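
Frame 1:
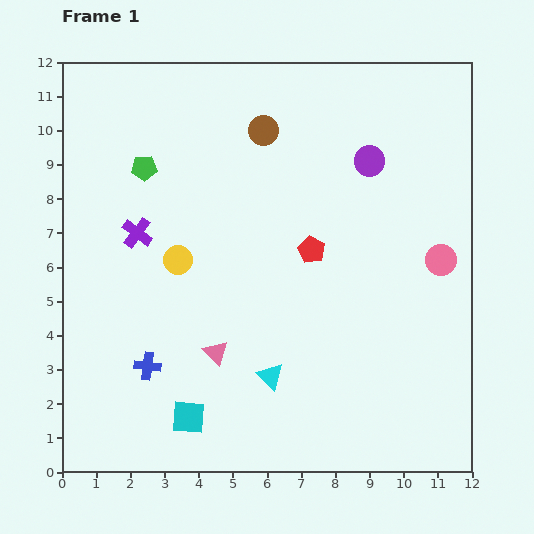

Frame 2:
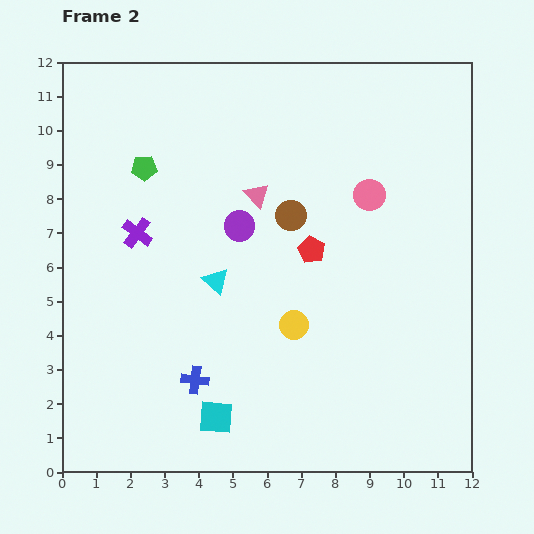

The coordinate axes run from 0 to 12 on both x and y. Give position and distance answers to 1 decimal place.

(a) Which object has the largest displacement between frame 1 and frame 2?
the pink triangle

(moved 4.8; next 4.2)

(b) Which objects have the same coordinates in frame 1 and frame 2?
the red pentagon, the purple cross, the green pentagon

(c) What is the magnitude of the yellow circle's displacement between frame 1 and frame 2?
3.9

The yellow circle moved from (3.4, 6.2) to (6.8, 4.3), a distance of √(3.4² + 1.9²) ≈ 3.9.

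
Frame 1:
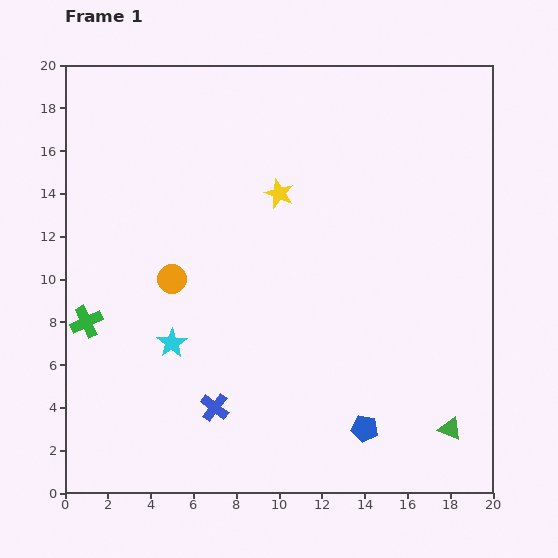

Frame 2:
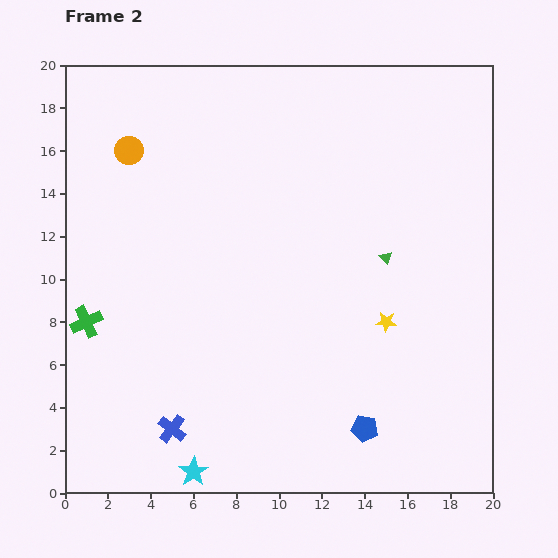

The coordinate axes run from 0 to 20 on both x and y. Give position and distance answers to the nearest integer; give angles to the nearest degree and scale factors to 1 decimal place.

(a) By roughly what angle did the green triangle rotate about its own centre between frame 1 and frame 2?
24° clockwise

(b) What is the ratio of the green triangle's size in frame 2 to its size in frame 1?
0.6×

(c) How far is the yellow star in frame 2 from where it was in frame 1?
8

The yellow star moved from (10, 14) to (15, 8), a distance of √(5² + 6²) ≈ 8.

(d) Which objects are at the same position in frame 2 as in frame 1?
the blue pentagon, the green cross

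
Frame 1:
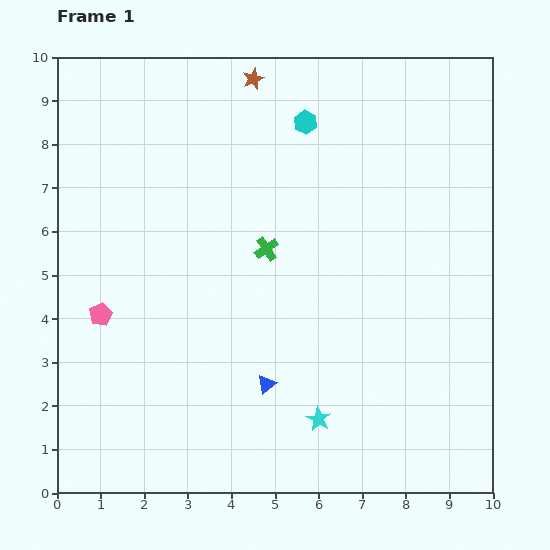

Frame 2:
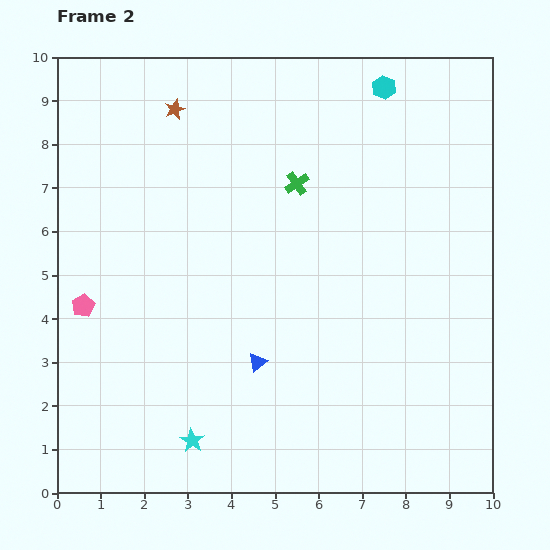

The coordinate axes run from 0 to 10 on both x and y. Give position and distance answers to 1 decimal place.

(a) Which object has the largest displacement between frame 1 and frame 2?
the cyan star

(moved 2.9; next 2.0)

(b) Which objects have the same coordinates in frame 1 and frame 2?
none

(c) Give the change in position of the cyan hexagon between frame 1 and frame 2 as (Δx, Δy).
(1.8, 0.8)

The cyan hexagon was at (5.7, 8.5) in frame 1 and (7.5, 9.3) in frame 2.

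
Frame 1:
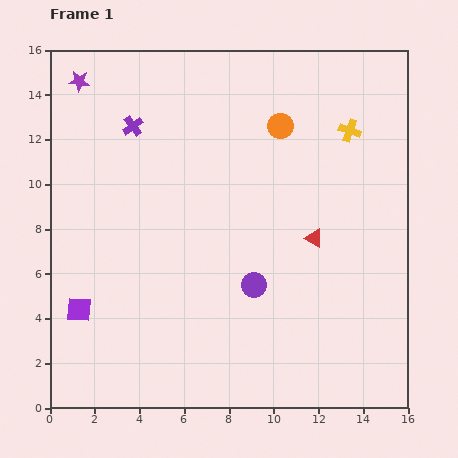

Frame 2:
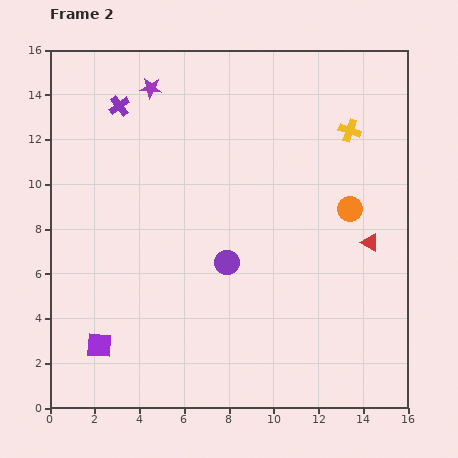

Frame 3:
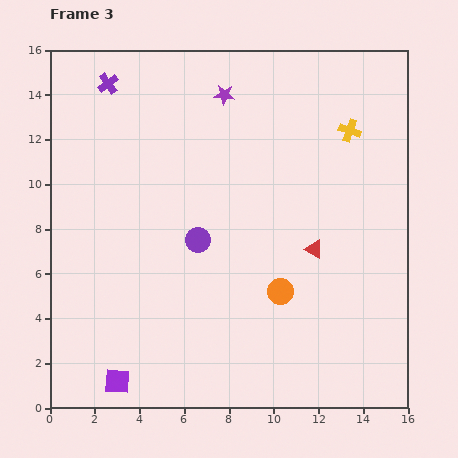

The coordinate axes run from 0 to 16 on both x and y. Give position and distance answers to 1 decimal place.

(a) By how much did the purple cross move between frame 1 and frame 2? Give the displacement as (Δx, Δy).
(-0.6, 0.9)

The purple cross was at (3.7, 12.6) in frame 1 and (3.1, 13.5) in frame 2.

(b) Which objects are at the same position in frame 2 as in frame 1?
the yellow cross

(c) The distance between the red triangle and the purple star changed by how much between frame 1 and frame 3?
-4.6

Distance in frame 1: 12.6. Distance in frame 3: 8.0.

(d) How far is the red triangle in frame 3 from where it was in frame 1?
0.5

The red triangle moved from (11.8, 7.6) to (11.8, 7.1), a distance of √(0.0² + 0.5²) ≈ 0.5.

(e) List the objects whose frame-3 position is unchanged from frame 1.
the yellow cross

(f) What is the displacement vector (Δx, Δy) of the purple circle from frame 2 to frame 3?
(-1.3, 1.0)

The purple circle was at (7.9, 6.5) in frame 2 and (6.6, 7.5) in frame 3.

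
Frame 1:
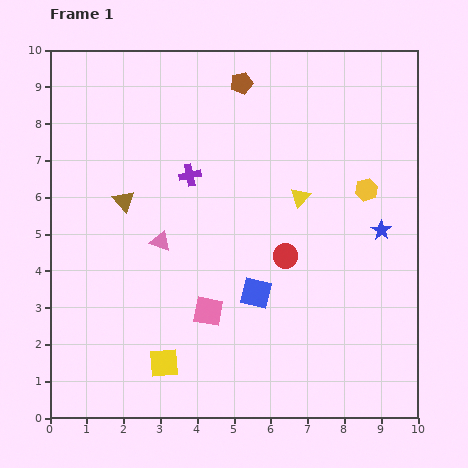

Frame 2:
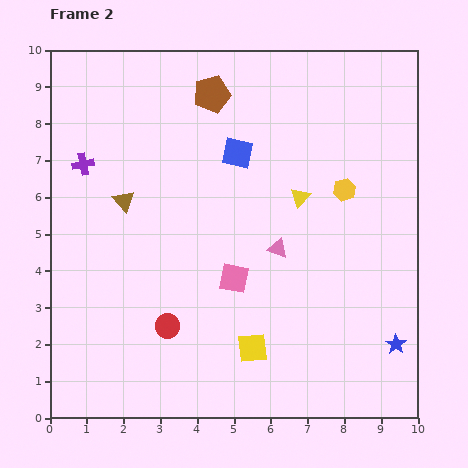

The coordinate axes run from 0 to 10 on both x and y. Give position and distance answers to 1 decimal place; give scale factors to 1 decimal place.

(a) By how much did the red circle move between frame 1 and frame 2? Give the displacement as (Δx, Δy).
(-3.2, -1.9)

The red circle was at (6.4, 4.4) in frame 1 and (3.2, 2.5) in frame 2.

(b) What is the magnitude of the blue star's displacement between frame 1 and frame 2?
3.1

The blue star moved from (9.0, 5.1) to (9.4, 2.0), a distance of √(0.4² + 3.1²) ≈ 3.1.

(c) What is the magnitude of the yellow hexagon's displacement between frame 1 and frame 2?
0.6

The yellow hexagon moved from (8.6, 6.2) to (8.0, 6.2), a distance of √(0.6² + 0.0²) ≈ 0.6.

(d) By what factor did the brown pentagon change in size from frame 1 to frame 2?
1.7×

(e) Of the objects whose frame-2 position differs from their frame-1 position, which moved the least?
the yellow hexagon

(moved 0.6)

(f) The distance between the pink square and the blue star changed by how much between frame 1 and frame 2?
-0.4

Distance in frame 1: 5.2. Distance in frame 2: 4.8.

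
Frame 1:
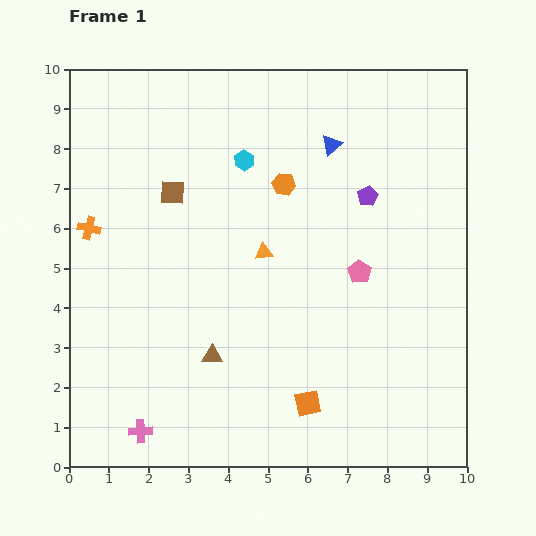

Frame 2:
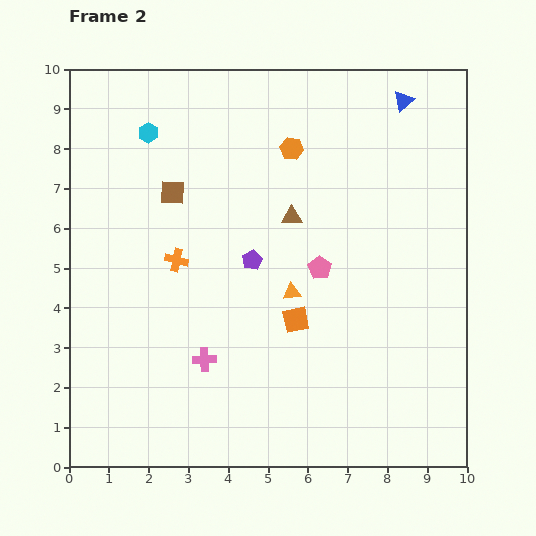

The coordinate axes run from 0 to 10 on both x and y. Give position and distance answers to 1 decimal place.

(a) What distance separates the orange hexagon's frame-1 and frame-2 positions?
0.9

The orange hexagon moved from (5.4, 7.1) to (5.6, 8.0), a distance of √(0.2² + 0.9²) ≈ 0.9.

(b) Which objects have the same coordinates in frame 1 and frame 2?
the brown square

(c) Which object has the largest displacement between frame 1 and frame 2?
the brown triangle

(moved 4.0; next 3.3)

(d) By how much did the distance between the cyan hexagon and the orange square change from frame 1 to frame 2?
-0.3

Distance in frame 1: 6.3. Distance in frame 2: 6.0.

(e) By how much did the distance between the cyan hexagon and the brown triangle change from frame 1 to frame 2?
-0.8

Distance in frame 1: 5.0. Distance in frame 2: 4.2.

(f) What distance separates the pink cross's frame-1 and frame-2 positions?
2.4

The pink cross moved from (1.8, 0.9) to (3.4, 2.7), a distance of √(1.6² + 1.8²) ≈ 2.4.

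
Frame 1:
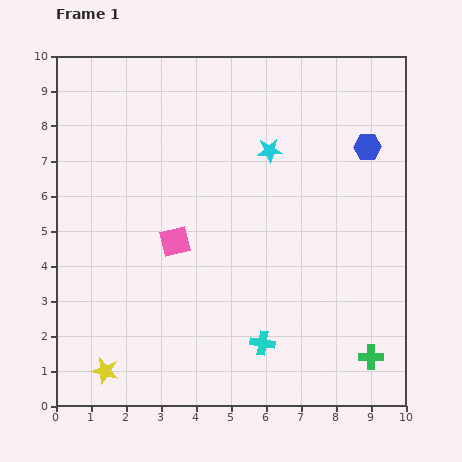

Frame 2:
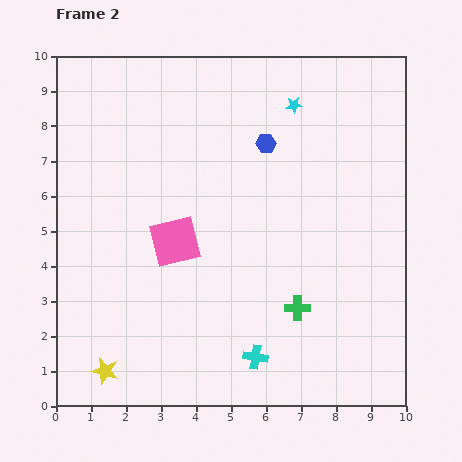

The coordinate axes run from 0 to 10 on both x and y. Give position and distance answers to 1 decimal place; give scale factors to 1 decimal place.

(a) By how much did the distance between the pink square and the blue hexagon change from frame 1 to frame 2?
-2.3

Distance in frame 1: 6.1. Distance in frame 2: 3.8.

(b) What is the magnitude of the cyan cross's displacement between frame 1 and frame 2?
0.4

The cyan cross moved from (5.9, 1.8) to (5.7, 1.4), a distance of √(0.2² + 0.4²) ≈ 0.4.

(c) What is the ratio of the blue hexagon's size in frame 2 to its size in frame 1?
0.7×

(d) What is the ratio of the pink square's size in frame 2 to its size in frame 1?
1.6×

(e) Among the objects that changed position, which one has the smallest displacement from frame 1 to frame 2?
the cyan cross

(moved 0.4)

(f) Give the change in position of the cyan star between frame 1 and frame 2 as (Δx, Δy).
(0.7, 1.3)

The cyan star was at (6.1, 7.3) in frame 1 and (6.8, 8.6) in frame 2.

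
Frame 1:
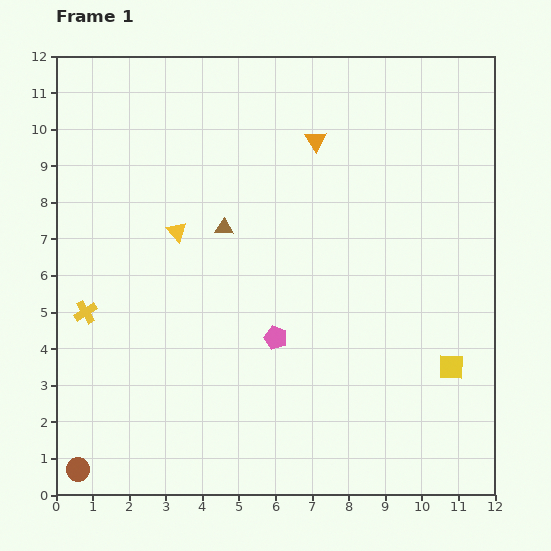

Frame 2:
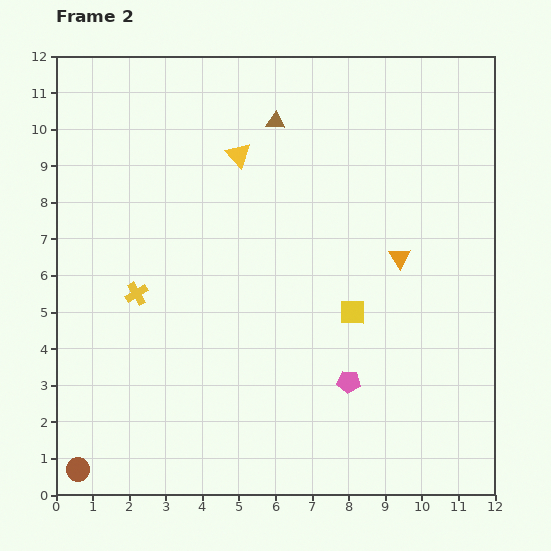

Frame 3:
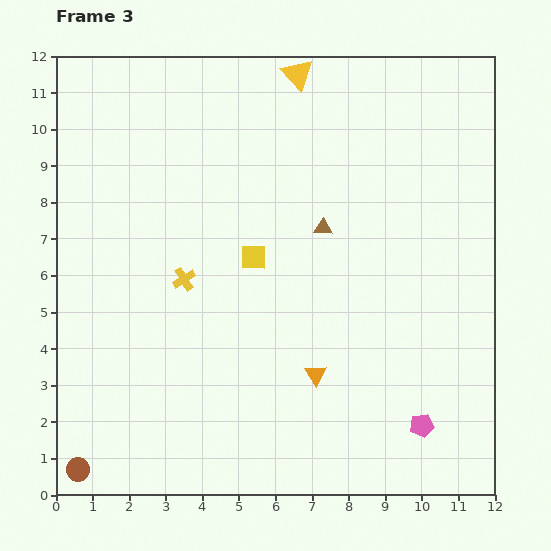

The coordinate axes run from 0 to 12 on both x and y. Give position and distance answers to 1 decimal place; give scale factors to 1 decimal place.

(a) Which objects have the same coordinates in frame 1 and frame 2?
the brown circle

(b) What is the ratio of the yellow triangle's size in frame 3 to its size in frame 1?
1.6×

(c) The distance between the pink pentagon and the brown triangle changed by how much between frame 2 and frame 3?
-1.4

Distance in frame 2: 7.4. Distance in frame 3: 6.0.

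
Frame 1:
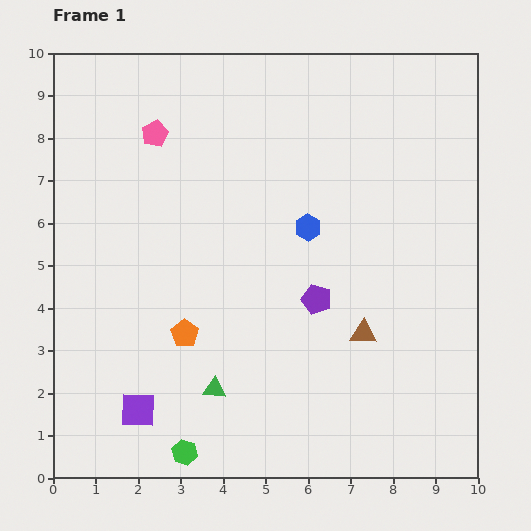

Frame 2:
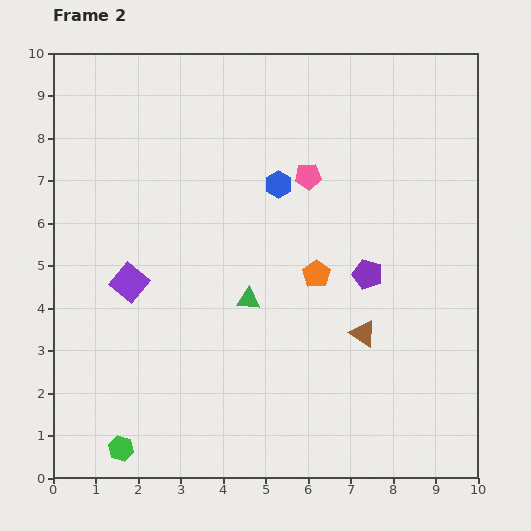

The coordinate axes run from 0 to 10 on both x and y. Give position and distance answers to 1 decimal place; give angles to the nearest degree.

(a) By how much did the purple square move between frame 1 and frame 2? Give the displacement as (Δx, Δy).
(-0.2, 3.0)

The purple square was at (2.0, 1.6) in frame 1 and (1.8, 4.6) in frame 2.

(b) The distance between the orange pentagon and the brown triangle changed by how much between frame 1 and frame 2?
-2.4

Distance in frame 1: 4.2. Distance in frame 2: 1.8.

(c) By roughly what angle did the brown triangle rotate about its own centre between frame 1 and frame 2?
30° clockwise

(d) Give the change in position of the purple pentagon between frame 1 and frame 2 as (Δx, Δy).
(1.2, 0.6)

The purple pentagon was at (6.2, 4.2) in frame 1 and (7.4, 4.8) in frame 2.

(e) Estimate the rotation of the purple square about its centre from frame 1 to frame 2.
39° clockwise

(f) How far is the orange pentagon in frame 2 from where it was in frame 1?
3.4

The orange pentagon moved from (3.1, 3.4) to (6.2, 4.8), a distance of √(3.1² + 1.4²) ≈ 3.4.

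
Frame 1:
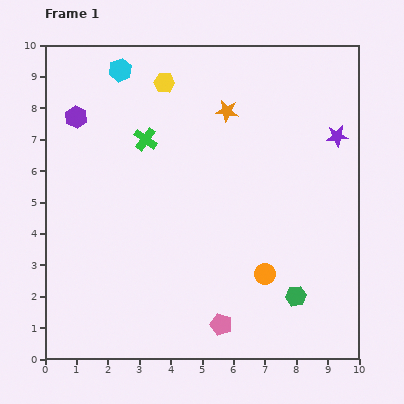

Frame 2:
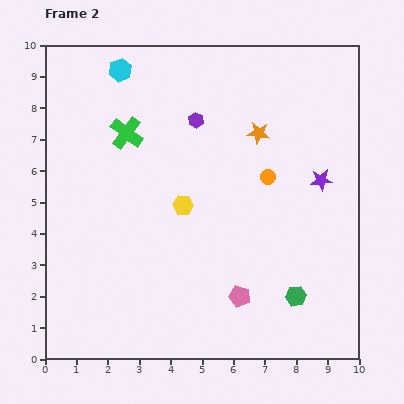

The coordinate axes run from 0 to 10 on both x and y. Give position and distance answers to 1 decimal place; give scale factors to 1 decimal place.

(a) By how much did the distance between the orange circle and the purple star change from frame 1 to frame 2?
-3.3

Distance in frame 1: 5.0. Distance in frame 2: 1.7.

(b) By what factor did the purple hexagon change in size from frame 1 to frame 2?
0.7×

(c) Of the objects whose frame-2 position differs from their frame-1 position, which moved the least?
the green cross

(moved 0.6)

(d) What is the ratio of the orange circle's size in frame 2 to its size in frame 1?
0.7×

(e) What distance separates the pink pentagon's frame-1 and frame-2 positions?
1.1

The pink pentagon moved from (5.6, 1.1) to (6.2, 2.0), a distance of √(0.6² + 0.9²) ≈ 1.1.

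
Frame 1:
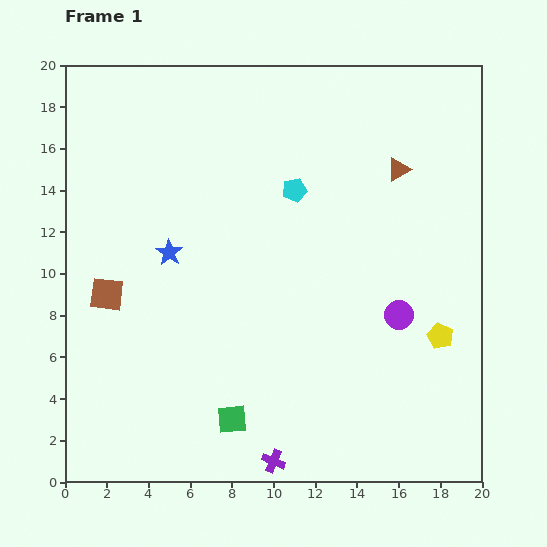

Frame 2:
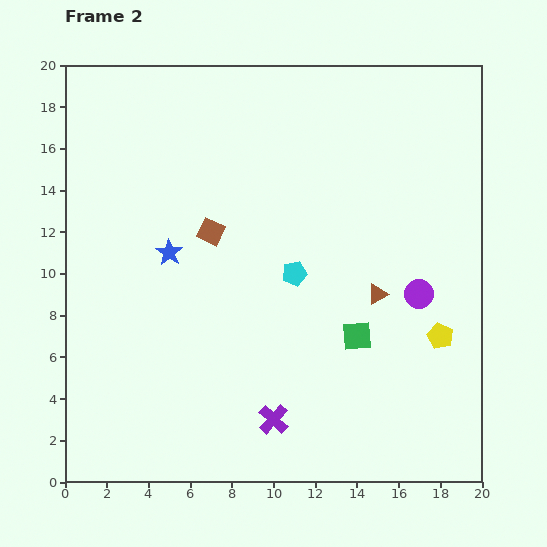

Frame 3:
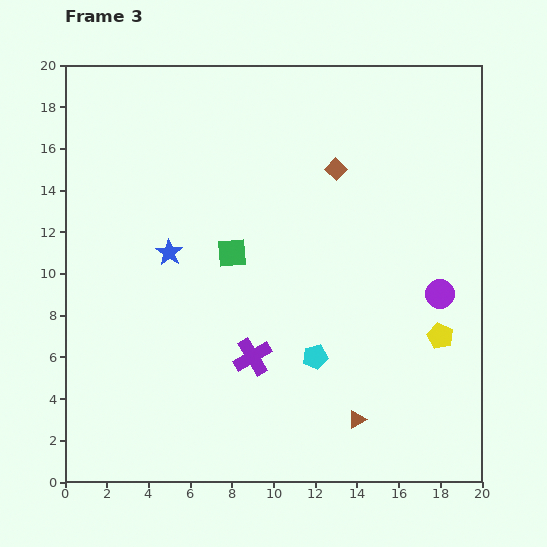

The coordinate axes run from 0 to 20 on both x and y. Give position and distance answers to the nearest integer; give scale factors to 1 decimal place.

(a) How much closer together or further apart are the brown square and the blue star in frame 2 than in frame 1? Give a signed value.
-2

Distance in frame 1: 4. Distance in frame 2: 2.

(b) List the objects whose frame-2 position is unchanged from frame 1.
the yellow pentagon, the blue star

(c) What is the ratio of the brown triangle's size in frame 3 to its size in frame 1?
0.8×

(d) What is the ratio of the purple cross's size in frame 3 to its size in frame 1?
1.6×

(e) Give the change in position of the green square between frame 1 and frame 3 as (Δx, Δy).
(0, 8)

The green square was at (8, 3) in frame 1 and (8, 11) in frame 3.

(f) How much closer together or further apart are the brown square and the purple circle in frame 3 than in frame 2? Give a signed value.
-2

Distance in frame 2: 10. Distance in frame 3: 8.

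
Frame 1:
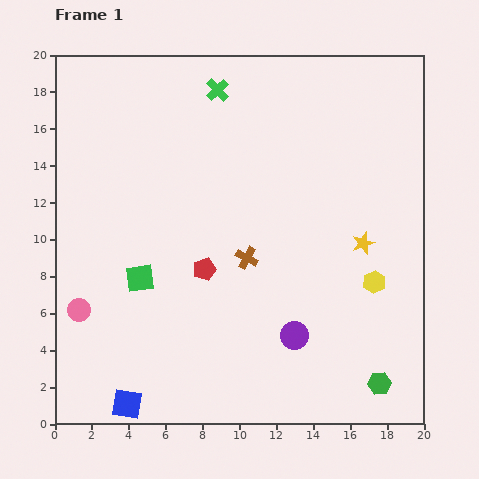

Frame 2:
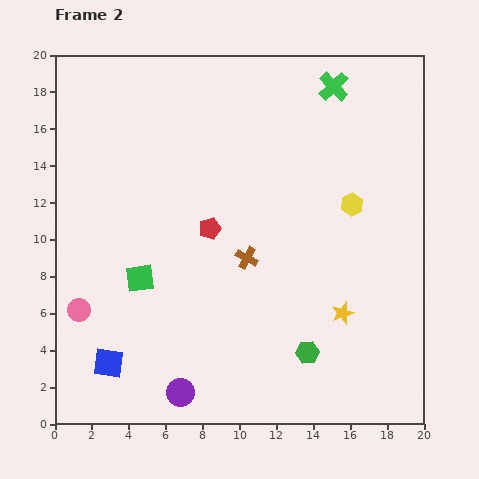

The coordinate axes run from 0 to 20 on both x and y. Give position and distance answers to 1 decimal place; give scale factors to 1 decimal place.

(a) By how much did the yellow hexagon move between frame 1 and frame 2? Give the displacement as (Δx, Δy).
(-1.2, 4.2)

The yellow hexagon was at (17.3, 7.7) in frame 1 and (16.1, 11.9) in frame 2.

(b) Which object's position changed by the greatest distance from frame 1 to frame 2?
the purple circle

(moved 6.9; next 6.3)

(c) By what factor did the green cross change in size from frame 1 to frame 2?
1.3×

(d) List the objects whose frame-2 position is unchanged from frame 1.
the brown cross, the pink circle, the green square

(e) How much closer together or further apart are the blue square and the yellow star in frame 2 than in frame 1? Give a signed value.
-2.5

Distance in frame 1: 15.5. Distance in frame 2: 13.0.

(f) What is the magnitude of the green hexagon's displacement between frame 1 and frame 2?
4.3

The green hexagon moved from (17.6, 2.2) to (13.7, 3.9), a distance of √(3.9² + 1.7²) ≈ 4.3.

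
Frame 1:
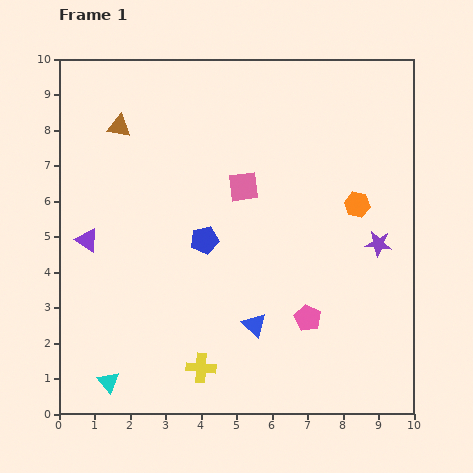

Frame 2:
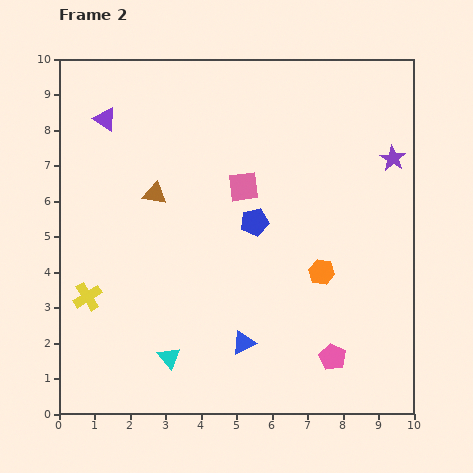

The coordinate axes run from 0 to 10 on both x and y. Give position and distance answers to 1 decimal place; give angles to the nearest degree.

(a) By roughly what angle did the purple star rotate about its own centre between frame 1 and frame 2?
26° clockwise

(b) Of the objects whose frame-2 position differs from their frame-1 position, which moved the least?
the blue triangle

(moved 0.6)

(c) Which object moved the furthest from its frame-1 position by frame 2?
the yellow cross

(moved 3.8; next 3.4)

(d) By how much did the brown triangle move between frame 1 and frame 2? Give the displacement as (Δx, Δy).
(1.0, -1.9)

The brown triangle was at (1.7, 8.1) in frame 1 and (2.7, 6.2) in frame 2.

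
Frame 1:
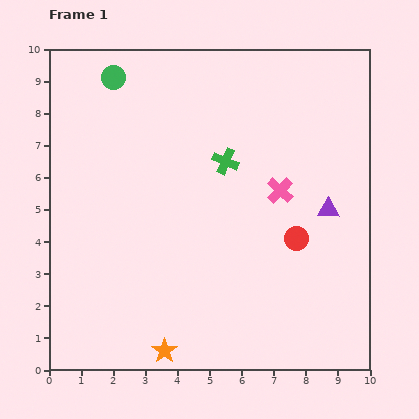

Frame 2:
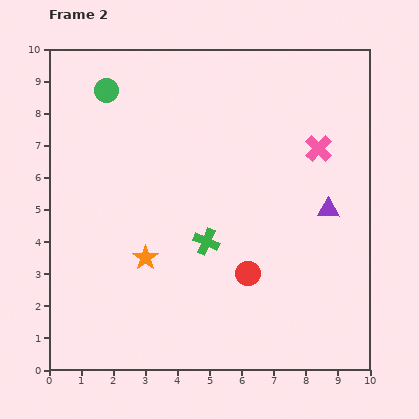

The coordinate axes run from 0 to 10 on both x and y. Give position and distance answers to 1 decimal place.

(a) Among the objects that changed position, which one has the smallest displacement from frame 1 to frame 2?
the green circle

(moved 0.4)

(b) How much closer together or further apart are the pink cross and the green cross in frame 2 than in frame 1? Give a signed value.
+2.6

Distance in frame 1: 1.9. Distance in frame 2: 4.5.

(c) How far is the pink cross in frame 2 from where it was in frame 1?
1.8

The pink cross moved from (7.2, 5.6) to (8.4, 6.9), a distance of √(1.2² + 1.3²) ≈ 1.8.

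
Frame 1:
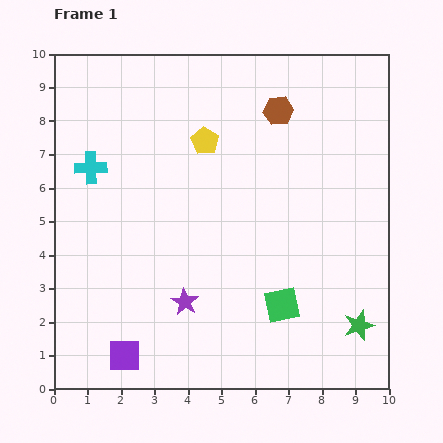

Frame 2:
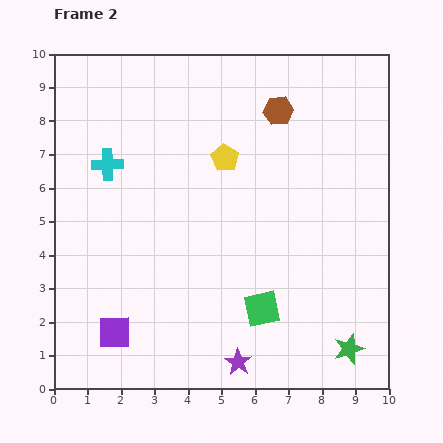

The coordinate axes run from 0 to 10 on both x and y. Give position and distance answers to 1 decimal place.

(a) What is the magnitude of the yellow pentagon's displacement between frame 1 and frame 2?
0.8

The yellow pentagon moved from (4.5, 7.4) to (5.1, 6.9), a distance of √(0.6² + 0.5²) ≈ 0.8.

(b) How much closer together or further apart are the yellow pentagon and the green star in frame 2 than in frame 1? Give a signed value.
-0.4

Distance in frame 1: 7.2. Distance in frame 2: 6.8.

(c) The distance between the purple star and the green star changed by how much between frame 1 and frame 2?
-1.9

Distance in frame 1: 5.2. Distance in frame 2: 3.3.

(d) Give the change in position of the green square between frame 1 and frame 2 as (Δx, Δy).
(-0.6, -0.1)

The green square was at (6.8, 2.5) in frame 1 and (6.2, 2.4) in frame 2.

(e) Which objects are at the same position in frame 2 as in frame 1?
the brown hexagon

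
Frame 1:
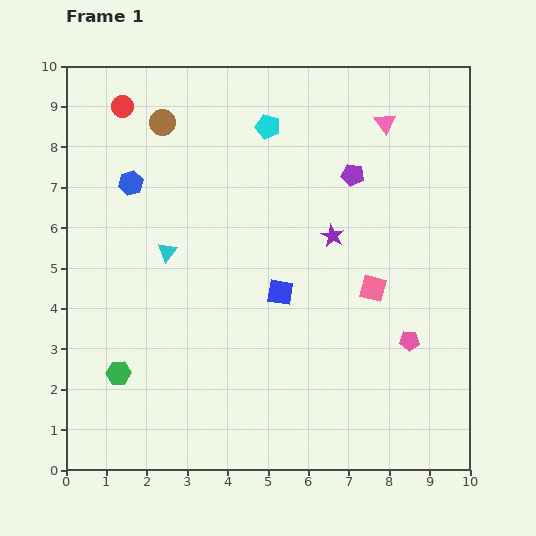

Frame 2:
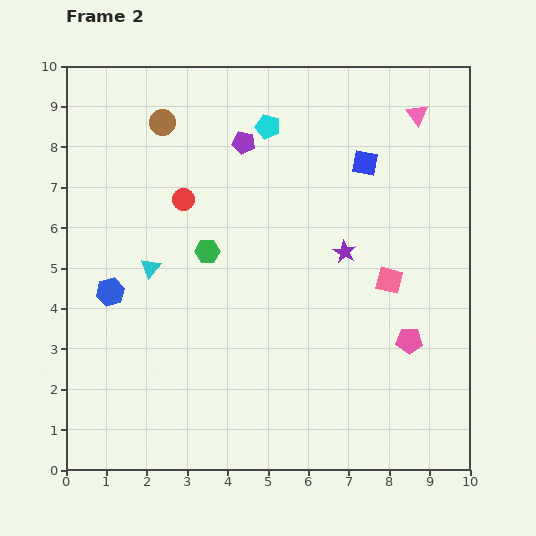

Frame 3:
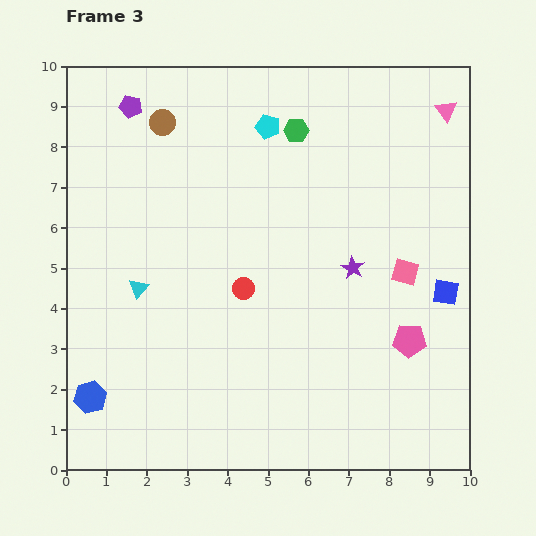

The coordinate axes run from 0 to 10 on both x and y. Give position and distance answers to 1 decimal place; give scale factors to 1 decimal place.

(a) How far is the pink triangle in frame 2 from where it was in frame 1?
0.8

The pink triangle moved from (7.9, 8.6) to (8.7, 8.8), a distance of √(0.8² + 0.2²) ≈ 0.8.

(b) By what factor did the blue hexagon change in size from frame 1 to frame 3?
1.3×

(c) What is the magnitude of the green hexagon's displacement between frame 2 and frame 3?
3.7

The green hexagon moved from (3.5, 5.4) to (5.7, 8.4), a distance of √(2.2² + 3.0²) ≈ 3.7.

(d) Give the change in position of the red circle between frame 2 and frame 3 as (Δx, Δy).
(1.5, -2.2)

The red circle was at (2.9, 6.7) in frame 2 and (4.4, 4.5) in frame 3.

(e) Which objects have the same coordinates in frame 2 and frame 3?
the pink pentagon, the brown circle, the cyan pentagon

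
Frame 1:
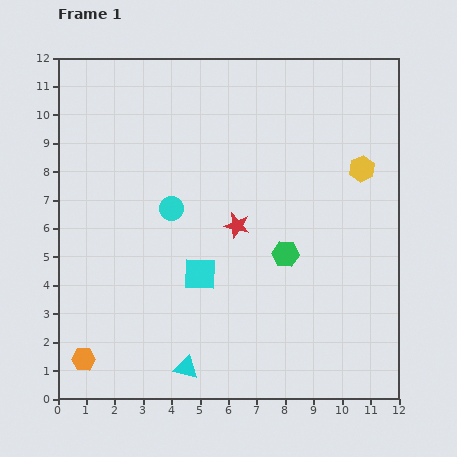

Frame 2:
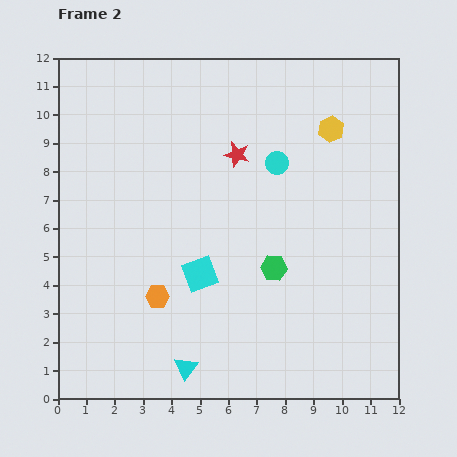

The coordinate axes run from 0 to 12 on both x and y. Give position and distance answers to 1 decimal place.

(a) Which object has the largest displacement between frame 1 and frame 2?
the cyan circle

(moved 4.0; next 3.4)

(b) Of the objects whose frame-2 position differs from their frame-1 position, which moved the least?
the green hexagon

(moved 0.6)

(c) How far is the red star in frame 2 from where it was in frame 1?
2.5

The red star moved from (6.3, 6.1) to (6.3, 8.6), a distance of √(0.0² + 2.5²) ≈ 2.5.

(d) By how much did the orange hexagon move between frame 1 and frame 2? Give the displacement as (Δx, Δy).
(2.6, 2.2)

The orange hexagon was at (0.9, 1.4) in frame 1 and (3.5, 3.6) in frame 2.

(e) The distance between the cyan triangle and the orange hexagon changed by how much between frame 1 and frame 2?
-0.9

Distance in frame 1: 3.6. Distance in frame 2: 2.7.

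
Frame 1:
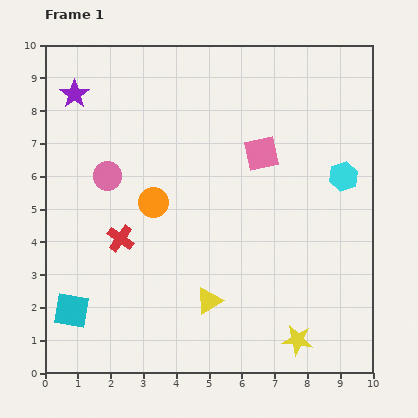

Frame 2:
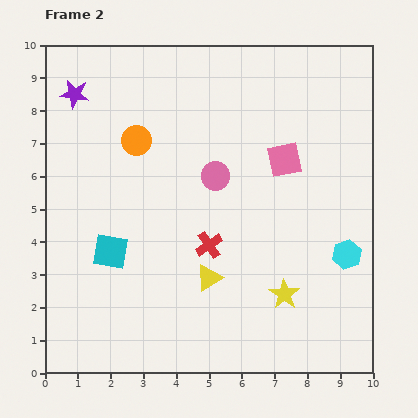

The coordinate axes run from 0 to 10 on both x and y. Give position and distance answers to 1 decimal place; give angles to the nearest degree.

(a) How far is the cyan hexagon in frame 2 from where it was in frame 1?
2.4

The cyan hexagon moved from (9.1, 6.0) to (9.2, 3.6), a distance of √(0.1² + 2.4²) ≈ 2.4.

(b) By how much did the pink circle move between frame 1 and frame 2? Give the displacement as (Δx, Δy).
(3.3, 0.0)

The pink circle was at (1.9, 6.0) in frame 1 and (5.2, 6.0) in frame 2.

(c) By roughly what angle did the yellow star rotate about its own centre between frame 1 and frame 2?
26° clockwise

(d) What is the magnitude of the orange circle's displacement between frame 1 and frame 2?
2.0

The orange circle moved from (3.3, 5.2) to (2.8, 7.1), a distance of √(0.5² + 1.9²) ≈ 2.0.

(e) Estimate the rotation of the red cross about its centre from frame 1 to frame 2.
21° clockwise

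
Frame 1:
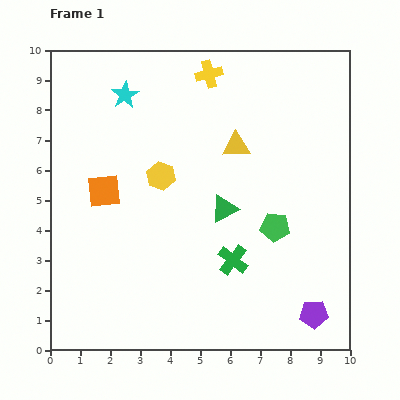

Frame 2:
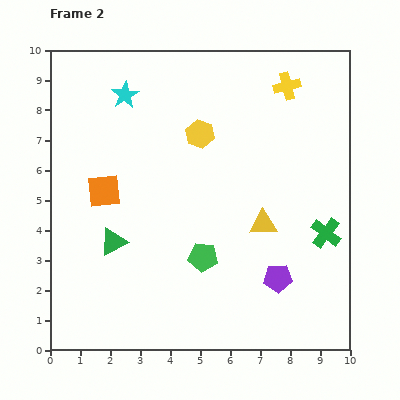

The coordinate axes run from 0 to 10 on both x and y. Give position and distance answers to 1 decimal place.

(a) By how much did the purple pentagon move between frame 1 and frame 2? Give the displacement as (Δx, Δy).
(-1.2, 1.2)

The purple pentagon was at (8.8, 1.2) in frame 1 and (7.6, 2.4) in frame 2.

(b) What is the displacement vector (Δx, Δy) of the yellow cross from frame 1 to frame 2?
(2.6, -0.4)

The yellow cross was at (5.3, 9.2) in frame 1 and (7.9, 8.8) in frame 2.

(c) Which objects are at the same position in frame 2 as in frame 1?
the cyan star, the orange square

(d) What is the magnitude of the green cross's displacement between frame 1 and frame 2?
3.2

The green cross moved from (6.1, 3.0) to (9.2, 3.9), a distance of √(3.1² + 0.9²) ≈ 3.2.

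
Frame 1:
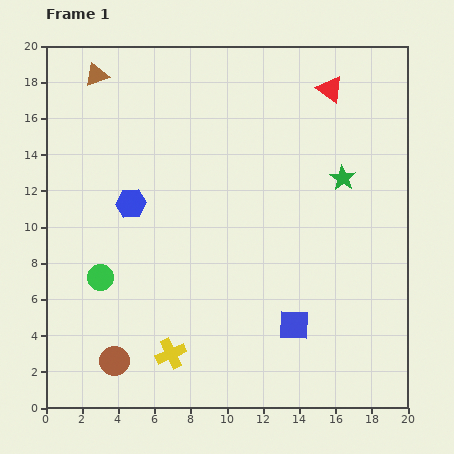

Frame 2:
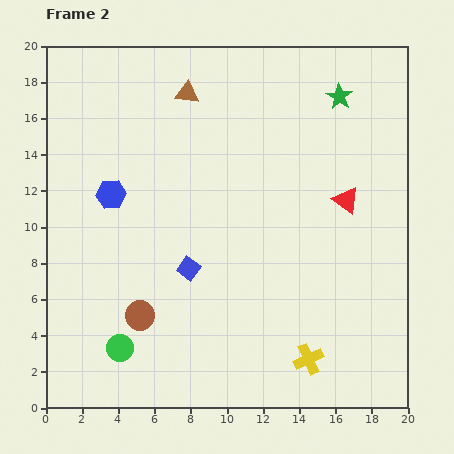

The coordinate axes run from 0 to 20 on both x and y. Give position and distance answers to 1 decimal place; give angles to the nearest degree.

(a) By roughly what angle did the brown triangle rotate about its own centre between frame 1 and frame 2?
28° clockwise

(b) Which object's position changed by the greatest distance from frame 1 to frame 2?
the yellow cross

(moved 7.6; next 6.6)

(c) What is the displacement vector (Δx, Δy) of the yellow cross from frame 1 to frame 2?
(7.6, -0.3)

The yellow cross was at (6.9, 3.0) in frame 1 and (14.5, 2.7) in frame 2.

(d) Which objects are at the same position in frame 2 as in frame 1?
none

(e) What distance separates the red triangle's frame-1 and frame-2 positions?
6.2

The red triangle moved from (15.7, 17.6) to (16.6, 11.5), a distance of √(0.9² + 6.1²) ≈ 6.2.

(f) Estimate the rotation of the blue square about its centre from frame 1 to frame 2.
34° clockwise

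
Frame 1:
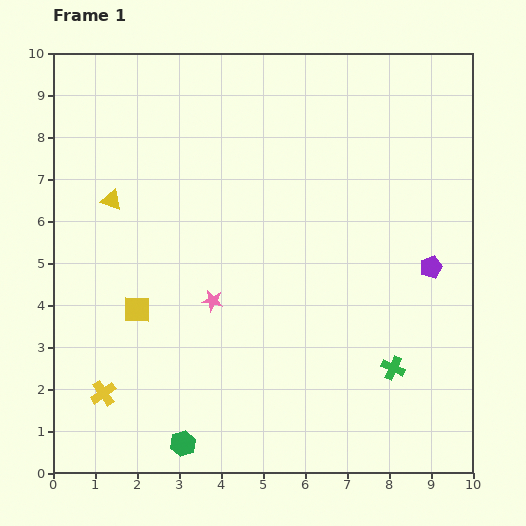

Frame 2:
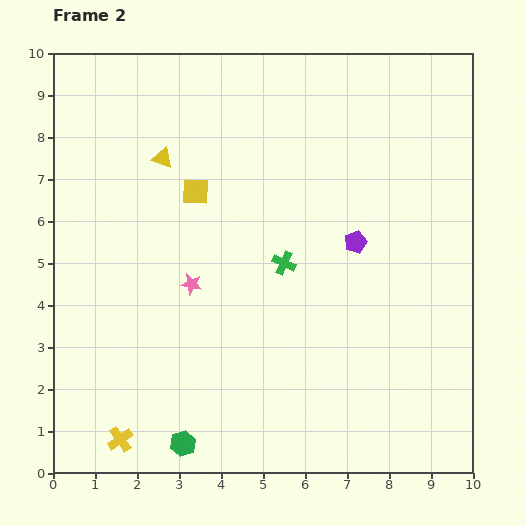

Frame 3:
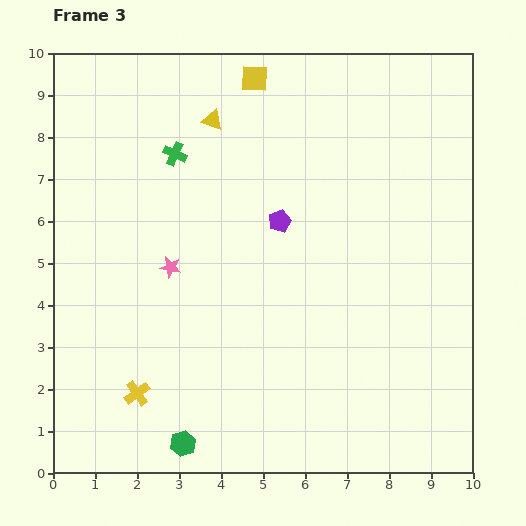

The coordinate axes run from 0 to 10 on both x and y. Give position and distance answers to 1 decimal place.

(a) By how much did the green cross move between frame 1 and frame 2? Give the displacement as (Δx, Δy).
(-2.6, 2.5)

The green cross was at (8.1, 2.5) in frame 1 and (5.5, 5.0) in frame 2.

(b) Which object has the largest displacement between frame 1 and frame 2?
the green cross

(moved 3.6; next 3.1)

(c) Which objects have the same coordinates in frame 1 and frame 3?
the green hexagon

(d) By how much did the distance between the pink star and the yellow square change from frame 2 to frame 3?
+2.7

Distance in frame 2: 2.2. Distance in frame 3: 4.9.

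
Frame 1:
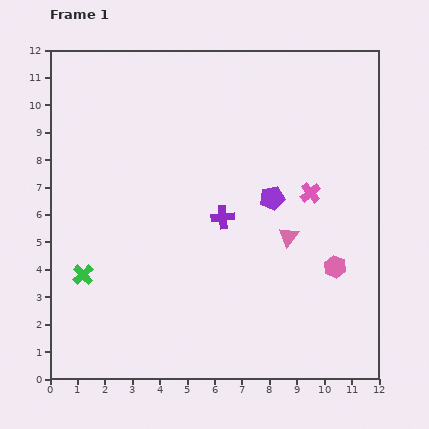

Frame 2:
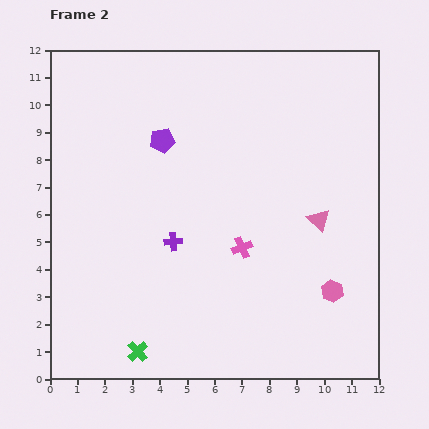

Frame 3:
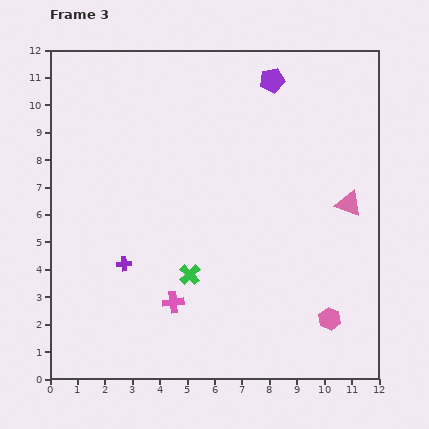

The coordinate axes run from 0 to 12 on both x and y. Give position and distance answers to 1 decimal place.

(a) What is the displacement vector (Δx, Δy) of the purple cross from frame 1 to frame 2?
(-1.8, -0.9)

The purple cross was at (6.3, 5.9) in frame 1 and (4.5, 5.0) in frame 2.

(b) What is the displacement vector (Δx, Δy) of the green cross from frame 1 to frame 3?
(3.9, 0.0)

The green cross was at (1.2, 3.8) in frame 1 and (5.1, 3.8) in frame 3.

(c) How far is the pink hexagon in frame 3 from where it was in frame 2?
1.0

The pink hexagon moved from (10.3, 3.2) to (10.2, 2.2), a distance of √(0.1² + 1.0²) ≈ 1.0.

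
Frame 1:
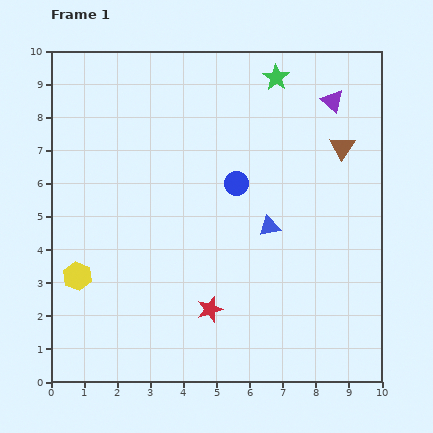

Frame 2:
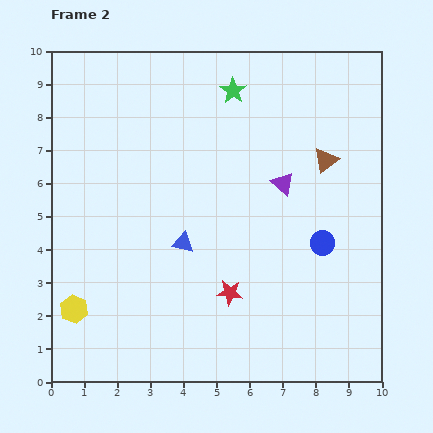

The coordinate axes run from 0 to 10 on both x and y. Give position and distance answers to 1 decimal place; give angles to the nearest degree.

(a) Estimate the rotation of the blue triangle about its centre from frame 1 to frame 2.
24° clockwise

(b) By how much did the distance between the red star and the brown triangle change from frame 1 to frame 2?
-1.4

Distance in frame 1: 6.3. Distance in frame 2: 4.9.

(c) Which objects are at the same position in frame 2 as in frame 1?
none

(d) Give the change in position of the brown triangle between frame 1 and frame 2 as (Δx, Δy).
(-0.5, -0.4)

The brown triangle was at (8.8, 7.1) in frame 1 and (8.3, 6.7) in frame 2.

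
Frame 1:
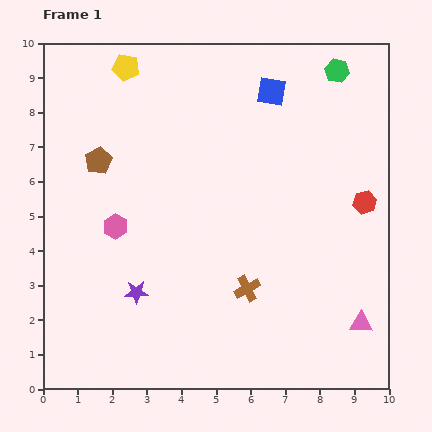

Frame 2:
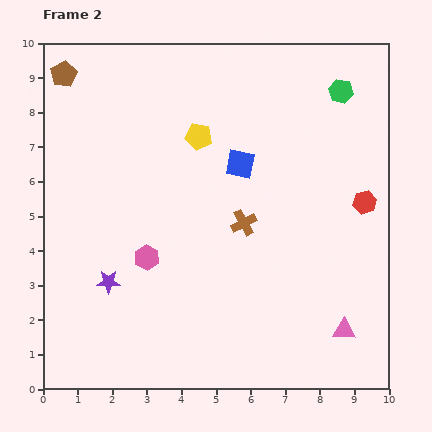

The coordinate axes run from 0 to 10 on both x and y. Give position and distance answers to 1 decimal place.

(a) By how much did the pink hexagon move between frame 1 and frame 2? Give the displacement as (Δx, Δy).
(0.9, -0.9)

The pink hexagon was at (2.1, 4.7) in frame 1 and (3.0, 3.8) in frame 2.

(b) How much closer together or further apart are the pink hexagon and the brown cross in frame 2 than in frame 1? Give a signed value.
-1.2

Distance in frame 1: 4.2. Distance in frame 2: 3.0.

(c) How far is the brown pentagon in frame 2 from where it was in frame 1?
2.7

The brown pentagon moved from (1.6, 6.6) to (0.6, 9.1), a distance of √(1.0² + 2.5²) ≈ 2.7.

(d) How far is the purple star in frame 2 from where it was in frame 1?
0.9

The purple star moved from (2.7, 2.8) to (1.9, 3.1), a distance of √(0.8² + 0.3²) ≈ 0.9.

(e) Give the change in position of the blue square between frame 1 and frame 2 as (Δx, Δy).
(-0.9, -2.1)

The blue square was at (6.6, 8.6) in frame 1 and (5.7, 6.5) in frame 2.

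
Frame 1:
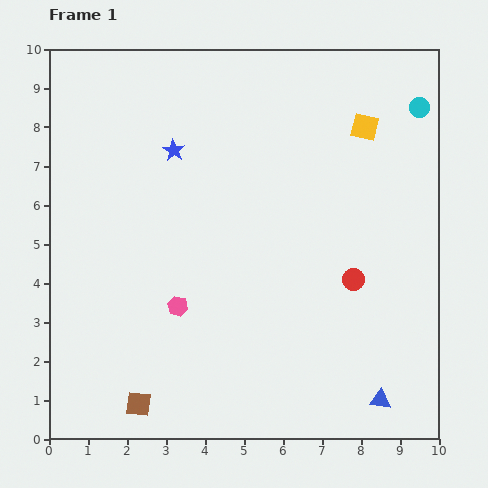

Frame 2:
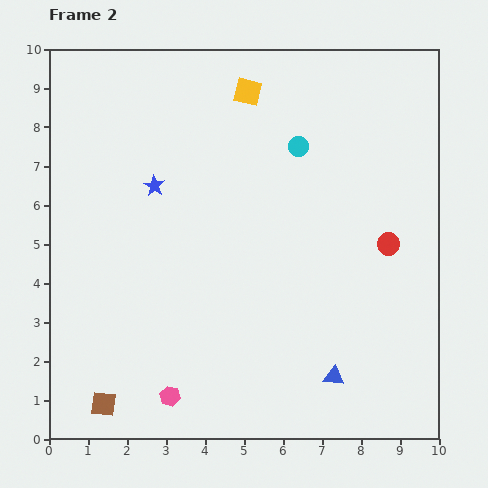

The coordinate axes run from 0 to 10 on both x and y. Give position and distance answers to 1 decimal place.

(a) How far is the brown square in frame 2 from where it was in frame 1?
0.9

The brown square moved from (2.3, 0.9) to (1.4, 0.9), a distance of √(0.9² + 0.0²) ≈ 0.9.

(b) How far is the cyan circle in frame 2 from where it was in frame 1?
3.3

The cyan circle moved from (9.5, 8.5) to (6.4, 7.5), a distance of √(3.1² + 1.0²) ≈ 3.3.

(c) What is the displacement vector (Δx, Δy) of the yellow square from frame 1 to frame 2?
(-3.0, 0.9)

The yellow square was at (8.1, 8.0) in frame 1 and (5.1, 8.9) in frame 2.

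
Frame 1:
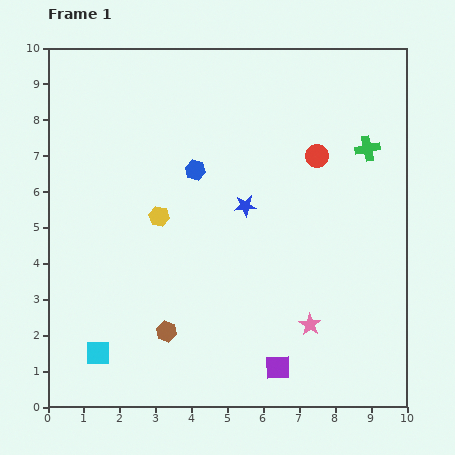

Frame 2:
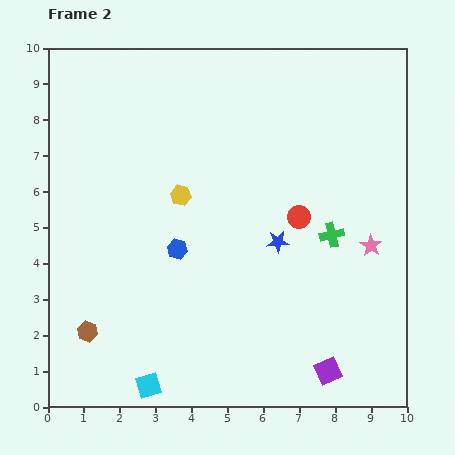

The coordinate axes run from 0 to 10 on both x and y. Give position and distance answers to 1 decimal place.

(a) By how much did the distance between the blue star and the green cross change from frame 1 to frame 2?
-2.3

Distance in frame 1: 3.8. Distance in frame 2: 1.5.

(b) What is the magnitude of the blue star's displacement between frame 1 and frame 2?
1.3

The blue star moved from (5.5, 5.6) to (6.4, 4.6), a distance of √(0.9² + 1.0²) ≈ 1.3.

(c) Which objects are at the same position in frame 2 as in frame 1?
none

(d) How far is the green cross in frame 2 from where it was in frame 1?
2.6

The green cross moved from (8.9, 7.2) to (7.9, 4.8), a distance of √(1.0² + 2.4²) ≈ 2.6.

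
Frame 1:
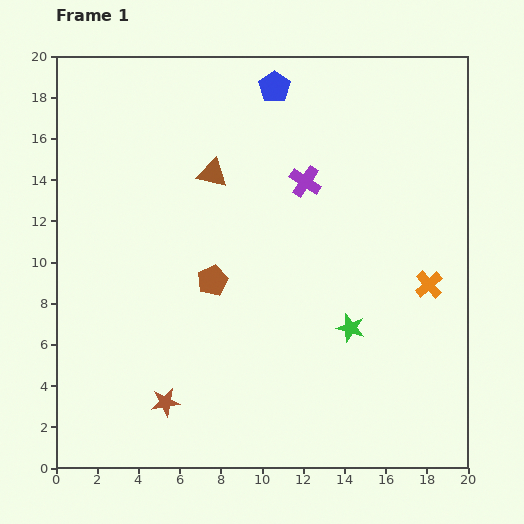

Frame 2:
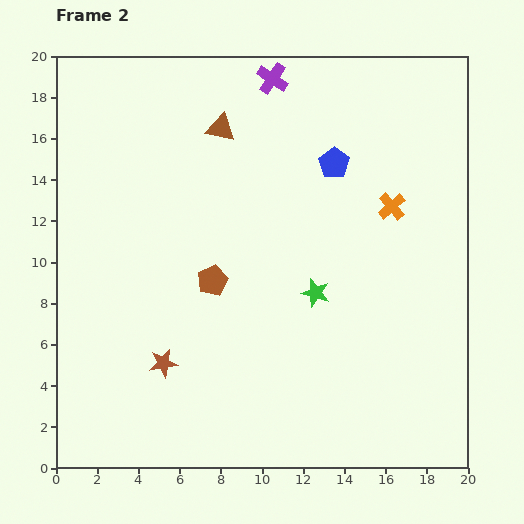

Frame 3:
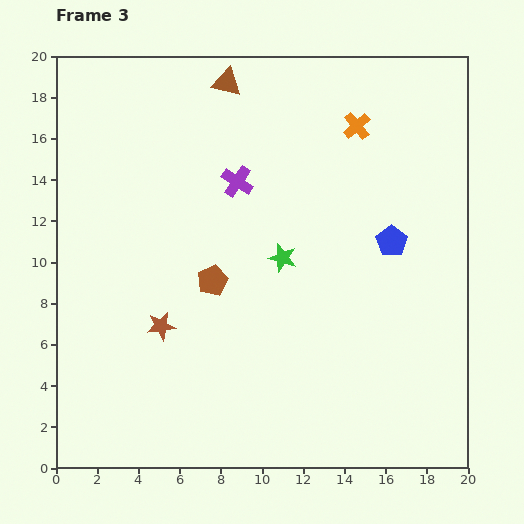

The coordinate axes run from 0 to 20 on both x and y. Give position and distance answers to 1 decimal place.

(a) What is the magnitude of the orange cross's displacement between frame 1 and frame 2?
4.2

The orange cross moved from (18.1, 8.9) to (16.3, 12.7), a distance of √(1.8² + 3.8²) ≈ 4.2.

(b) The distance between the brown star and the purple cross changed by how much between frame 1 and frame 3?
-4.8

Distance in frame 1: 12.7. Distance in frame 3: 7.9.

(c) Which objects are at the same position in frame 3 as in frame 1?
the brown pentagon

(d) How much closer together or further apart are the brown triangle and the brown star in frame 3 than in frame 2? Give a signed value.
+0.5

Distance in frame 2: 11.7. Distance in frame 3: 12.2.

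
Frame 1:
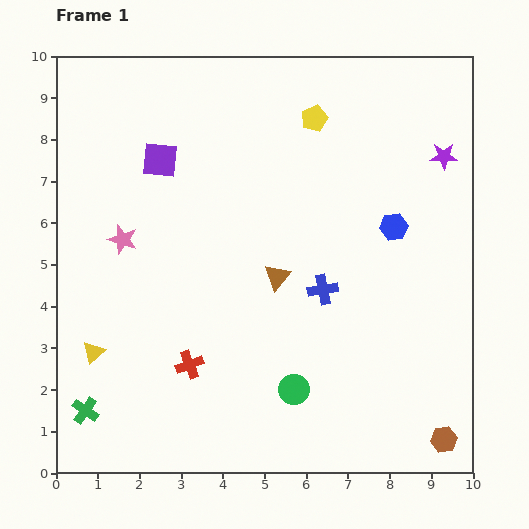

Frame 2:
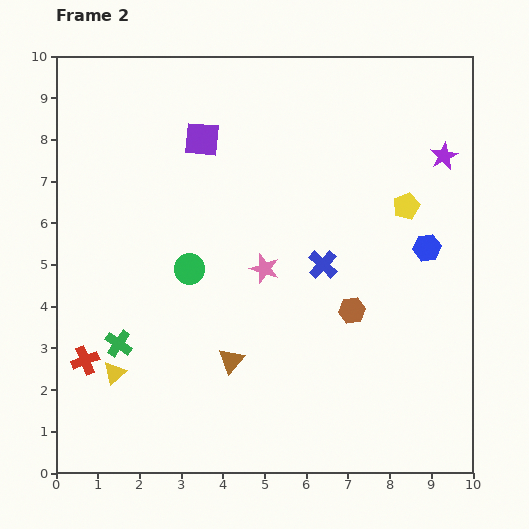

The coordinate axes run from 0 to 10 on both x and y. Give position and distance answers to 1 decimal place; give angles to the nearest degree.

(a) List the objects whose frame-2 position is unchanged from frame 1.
the purple star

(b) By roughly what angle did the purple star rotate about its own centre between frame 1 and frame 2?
27° counter-clockwise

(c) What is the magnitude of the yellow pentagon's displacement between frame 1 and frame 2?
3.0

The yellow pentagon moved from (6.2, 8.5) to (8.4, 6.4), a distance of √(2.2² + 2.1²) ≈ 3.0.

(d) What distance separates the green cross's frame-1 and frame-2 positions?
1.8

The green cross moved from (0.7, 1.5) to (1.5, 3.1), a distance of √(0.8² + 1.6²) ≈ 1.8.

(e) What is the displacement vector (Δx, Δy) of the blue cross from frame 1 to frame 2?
(0.0, 0.6)

The blue cross was at (6.4, 4.4) in frame 1 and (6.4, 5.0) in frame 2.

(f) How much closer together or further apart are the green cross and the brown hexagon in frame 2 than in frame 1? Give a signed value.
-2.9

Distance in frame 1: 8.6. Distance in frame 2: 5.7.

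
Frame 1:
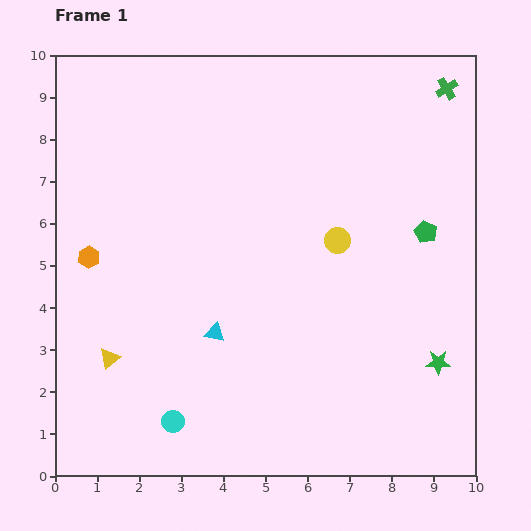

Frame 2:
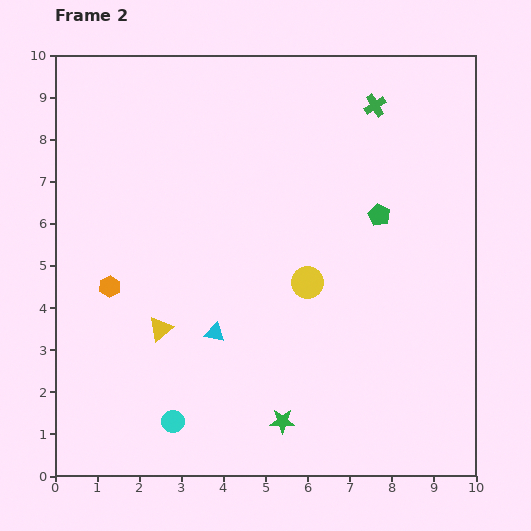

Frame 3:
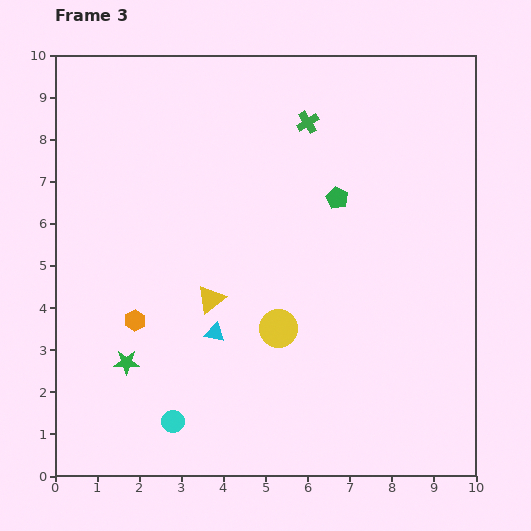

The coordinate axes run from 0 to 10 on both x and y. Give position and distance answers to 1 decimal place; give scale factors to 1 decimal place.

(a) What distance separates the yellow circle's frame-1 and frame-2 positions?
1.2

The yellow circle moved from (6.7, 5.6) to (6.0, 4.6), a distance of √(0.7² + 1.0²) ≈ 1.2.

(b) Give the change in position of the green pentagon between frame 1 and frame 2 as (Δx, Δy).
(-1.1, 0.4)

The green pentagon was at (8.8, 5.8) in frame 1 and (7.7, 6.2) in frame 2.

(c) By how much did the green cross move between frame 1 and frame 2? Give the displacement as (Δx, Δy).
(-1.7, -0.4)

The green cross was at (9.3, 9.2) in frame 1 and (7.6, 8.8) in frame 2.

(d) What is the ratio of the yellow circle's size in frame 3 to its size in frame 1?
1.5×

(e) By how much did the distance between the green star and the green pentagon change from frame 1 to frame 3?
+3.2

Distance in frame 1: 3.1. Distance in frame 3: 6.3.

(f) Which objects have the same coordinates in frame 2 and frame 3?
the cyan triangle, the cyan circle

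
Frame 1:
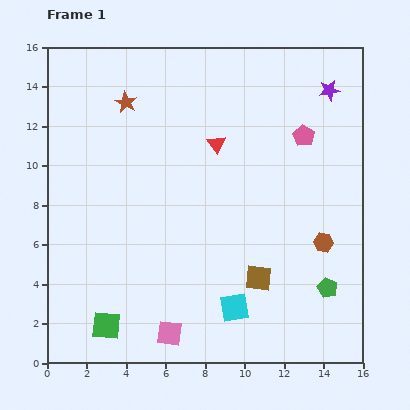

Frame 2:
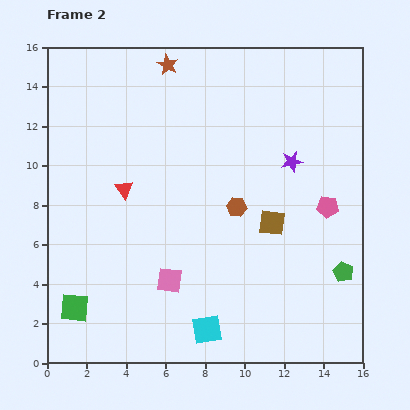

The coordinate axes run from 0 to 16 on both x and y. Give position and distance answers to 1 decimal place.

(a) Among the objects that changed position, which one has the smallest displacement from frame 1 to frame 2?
the green pentagon

(moved 1.1)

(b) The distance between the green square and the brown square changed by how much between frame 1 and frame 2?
+2.8

Distance in frame 1: 8.1. Distance in frame 2: 10.9.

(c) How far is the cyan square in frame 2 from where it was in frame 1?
1.8

The cyan square moved from (9.5, 2.8) to (8.1, 1.7), a distance of √(1.4² + 1.1²) ≈ 1.8.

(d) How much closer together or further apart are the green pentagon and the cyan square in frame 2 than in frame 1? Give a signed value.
+2.7

Distance in frame 1: 4.8. Distance in frame 2: 7.5.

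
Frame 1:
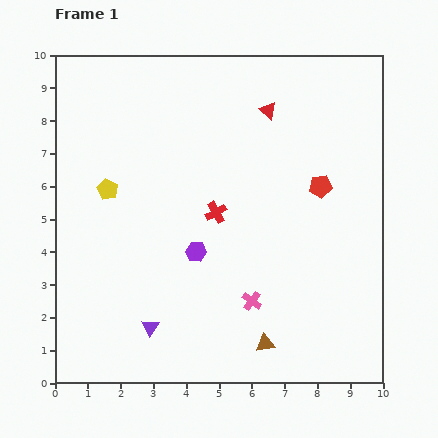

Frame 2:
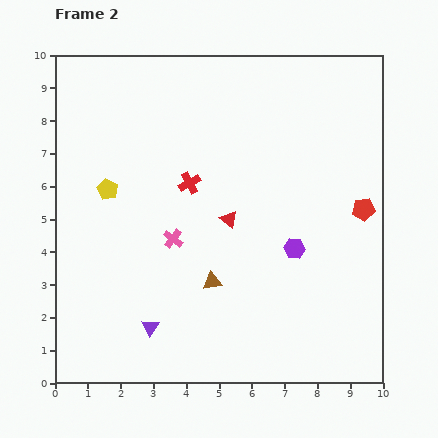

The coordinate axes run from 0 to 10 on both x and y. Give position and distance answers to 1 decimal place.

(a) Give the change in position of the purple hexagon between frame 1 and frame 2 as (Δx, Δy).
(3.0, 0.1)

The purple hexagon was at (4.3, 4.0) in frame 1 and (7.3, 4.1) in frame 2.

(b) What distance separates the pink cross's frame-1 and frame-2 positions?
3.1

The pink cross moved from (6.0, 2.5) to (3.6, 4.4), a distance of √(2.4² + 1.9²) ≈ 3.1.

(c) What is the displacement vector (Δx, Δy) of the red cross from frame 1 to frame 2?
(-0.8, 0.9)

The red cross was at (4.9, 5.2) in frame 1 and (4.1, 6.1) in frame 2.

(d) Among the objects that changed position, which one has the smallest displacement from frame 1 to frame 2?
the red cross

(moved 1.2)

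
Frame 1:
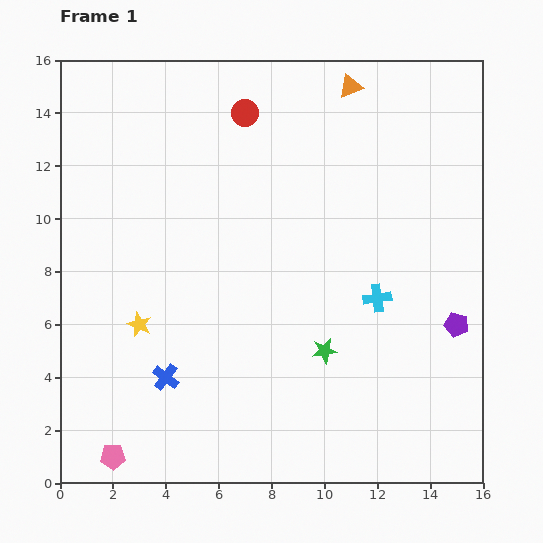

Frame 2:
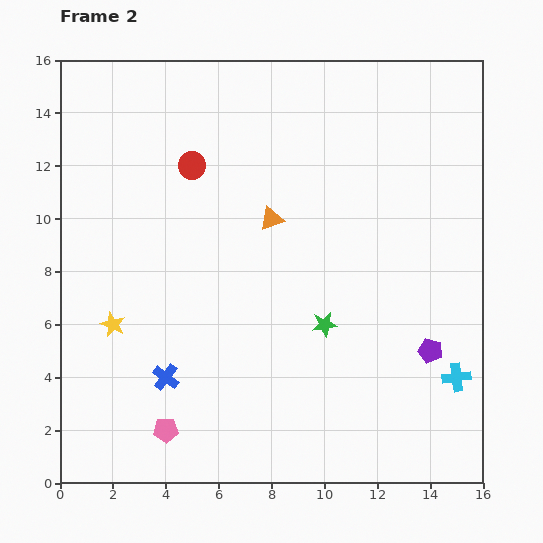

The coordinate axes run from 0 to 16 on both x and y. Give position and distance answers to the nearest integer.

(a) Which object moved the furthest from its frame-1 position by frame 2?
the orange triangle

(moved 6; next 4)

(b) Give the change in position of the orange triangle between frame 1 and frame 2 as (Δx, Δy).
(-3, -5)

The orange triangle was at (11, 15) in frame 1 and (8, 10) in frame 2.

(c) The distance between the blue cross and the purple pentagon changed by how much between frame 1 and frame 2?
-1

Distance in frame 1: 11. Distance in frame 2: 10.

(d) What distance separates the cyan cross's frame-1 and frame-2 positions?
4

The cyan cross moved from (12, 7) to (15, 4), a distance of √(3² + 3²) ≈ 4.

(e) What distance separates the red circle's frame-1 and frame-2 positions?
3

The red circle moved from (7, 14) to (5, 12), a distance of √(2² + 2²) ≈ 3.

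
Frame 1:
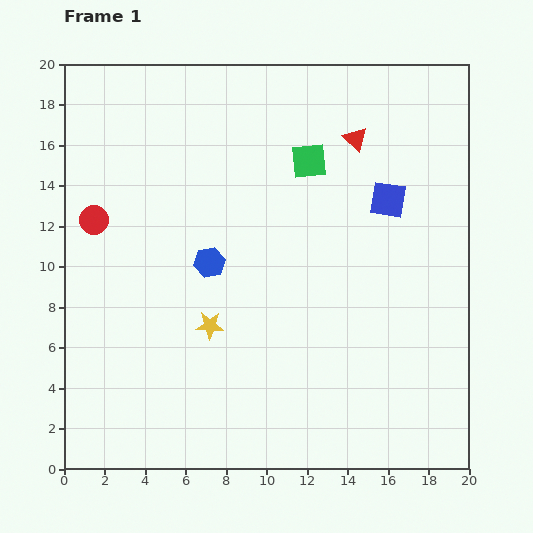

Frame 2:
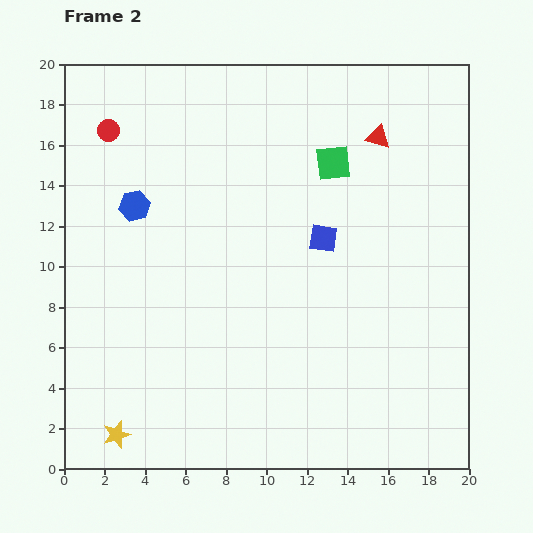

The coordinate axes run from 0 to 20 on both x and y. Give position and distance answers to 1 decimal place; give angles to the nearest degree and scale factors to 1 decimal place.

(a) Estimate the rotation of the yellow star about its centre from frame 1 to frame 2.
19° counter-clockwise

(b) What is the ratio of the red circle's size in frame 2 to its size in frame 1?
0.8×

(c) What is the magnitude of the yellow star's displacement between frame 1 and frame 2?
7.1

The yellow star moved from (7.2, 7.1) to (2.6, 1.7), a distance of √(4.6² + 5.4²) ≈ 7.1.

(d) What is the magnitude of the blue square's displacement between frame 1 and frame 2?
3.7

The blue square moved from (16.0, 13.3) to (12.8, 11.4), a distance of √(3.2² + 1.9²) ≈ 3.7.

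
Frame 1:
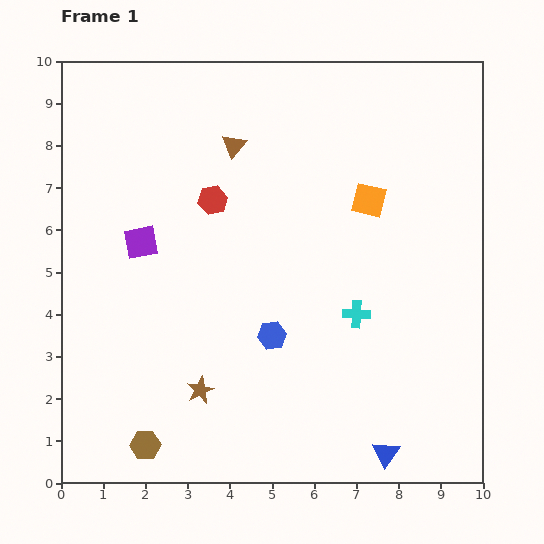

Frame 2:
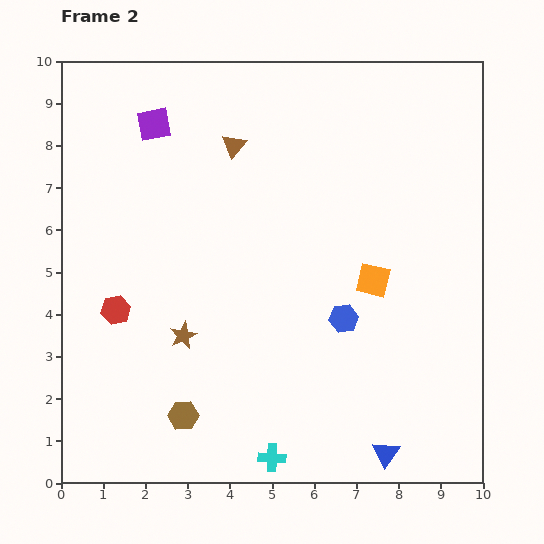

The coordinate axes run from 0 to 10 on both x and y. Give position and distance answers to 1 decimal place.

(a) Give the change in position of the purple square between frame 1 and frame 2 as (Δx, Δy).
(0.3, 2.8)

The purple square was at (1.9, 5.7) in frame 1 and (2.2, 8.5) in frame 2.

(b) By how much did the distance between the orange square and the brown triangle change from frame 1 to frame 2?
+1.1

Distance in frame 1: 3.5. Distance in frame 2: 4.6.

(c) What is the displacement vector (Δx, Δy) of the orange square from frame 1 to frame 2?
(0.1, -1.9)

The orange square was at (7.3, 6.7) in frame 1 and (7.4, 4.8) in frame 2.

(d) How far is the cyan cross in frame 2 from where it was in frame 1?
3.9

The cyan cross moved from (7.0, 4.0) to (5.0, 0.6), a distance of √(2.0² + 3.4²) ≈ 3.9.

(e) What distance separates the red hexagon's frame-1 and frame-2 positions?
3.5

The red hexagon moved from (3.6, 6.7) to (1.3, 4.1), a distance of √(2.3² + 2.6²) ≈ 3.5.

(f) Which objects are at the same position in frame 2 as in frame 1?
the brown triangle, the blue triangle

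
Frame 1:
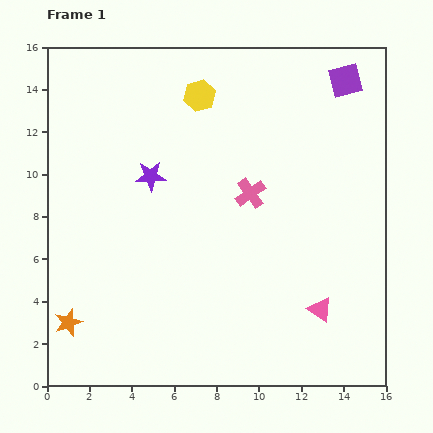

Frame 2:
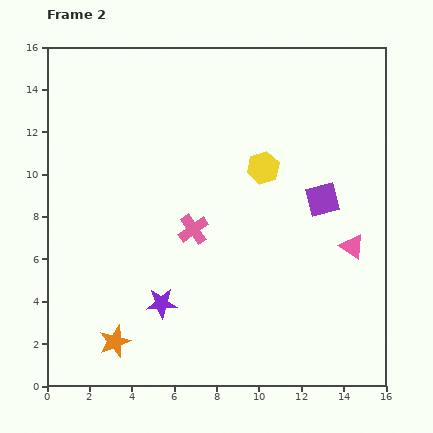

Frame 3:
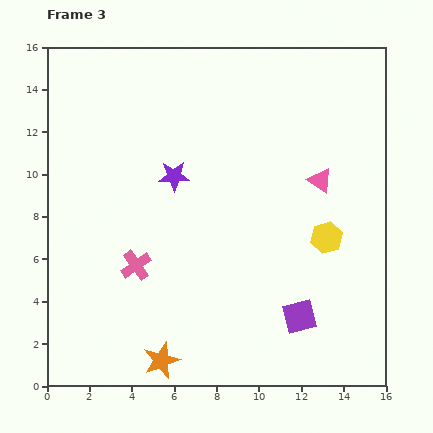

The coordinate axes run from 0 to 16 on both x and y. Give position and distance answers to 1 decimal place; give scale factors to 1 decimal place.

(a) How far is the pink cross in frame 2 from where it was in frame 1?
3.2

The pink cross moved from (9.6, 9.1) to (6.9, 7.4), a distance of √(2.7² + 1.7²) ≈ 3.2.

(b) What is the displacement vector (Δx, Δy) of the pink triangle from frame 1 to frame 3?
(0.0, 6.1)

The pink triangle was at (12.9, 3.6) in frame 1 and (12.9, 9.7) in frame 3.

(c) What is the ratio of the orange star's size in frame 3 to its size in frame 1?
1.3×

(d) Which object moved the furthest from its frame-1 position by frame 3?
the purple square

(moved 11.3; next 9.0)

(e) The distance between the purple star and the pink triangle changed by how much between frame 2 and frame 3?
-2.5

Distance in frame 2: 9.4. Distance in frame 3: 6.9.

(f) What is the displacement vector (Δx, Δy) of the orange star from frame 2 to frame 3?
(2.2, -0.9)

The orange star was at (3.2, 2.1) in frame 2 and (5.4, 1.2) in frame 3.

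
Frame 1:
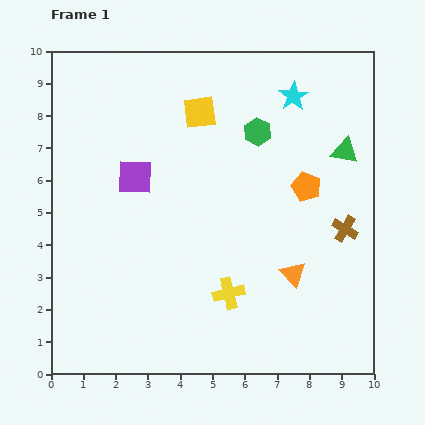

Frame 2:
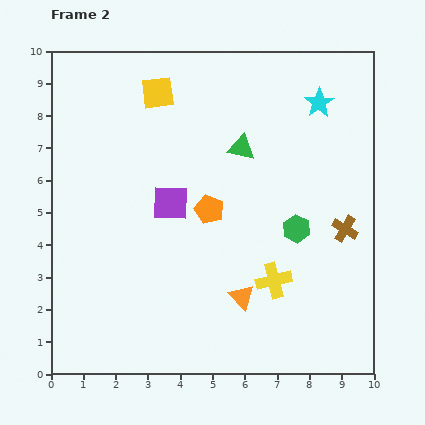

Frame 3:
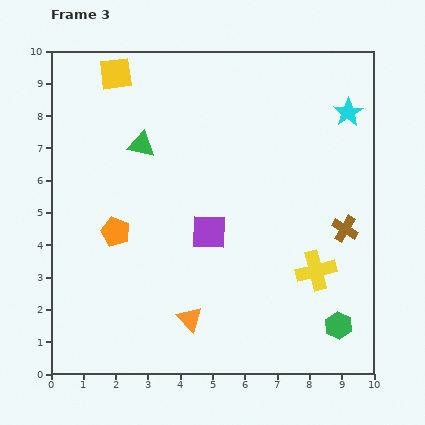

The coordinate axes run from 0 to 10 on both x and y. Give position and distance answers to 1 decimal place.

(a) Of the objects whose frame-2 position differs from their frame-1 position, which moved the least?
the cyan star

(moved 0.8)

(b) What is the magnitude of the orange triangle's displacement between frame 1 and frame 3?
3.5

The orange triangle moved from (7.5, 3.1) to (4.3, 1.7), a distance of √(3.2² + 1.4²) ≈ 3.5.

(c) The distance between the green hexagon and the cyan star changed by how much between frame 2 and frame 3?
+2.6

Distance in frame 2: 4.0. Distance in frame 3: 6.6.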